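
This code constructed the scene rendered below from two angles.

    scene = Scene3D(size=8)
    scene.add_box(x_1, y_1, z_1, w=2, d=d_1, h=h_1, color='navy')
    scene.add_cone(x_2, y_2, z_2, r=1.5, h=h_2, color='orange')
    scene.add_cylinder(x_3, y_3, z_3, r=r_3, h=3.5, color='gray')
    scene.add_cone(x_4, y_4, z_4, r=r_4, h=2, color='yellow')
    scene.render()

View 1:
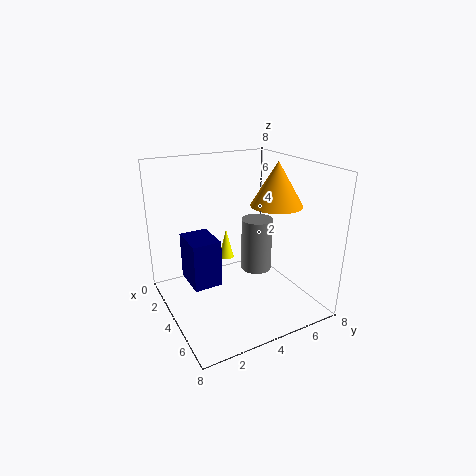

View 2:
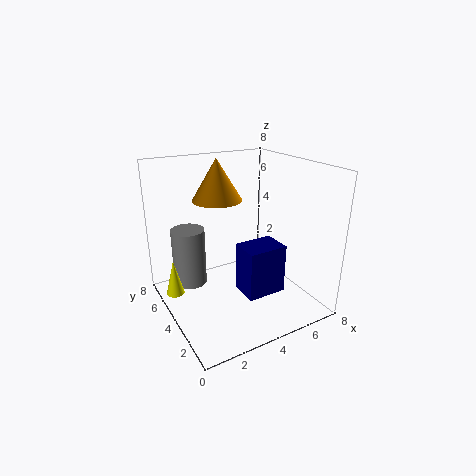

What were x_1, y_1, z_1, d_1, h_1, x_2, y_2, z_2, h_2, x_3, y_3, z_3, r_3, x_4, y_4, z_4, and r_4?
x_1 = 3, y_1 = 1, z_1 = 2, d_1 = 1.5, h_1 = 2.5, x_2 = 4, y_2 = 6.5, z_2 = 5.5, h_2 = 2.5, x_3 = 2, y_3 = 6.5, z_3 = 0.5, r_3 = 1, x_4 = 0.5, y_4 = 5, z_4 = 1, r_4 = 0.5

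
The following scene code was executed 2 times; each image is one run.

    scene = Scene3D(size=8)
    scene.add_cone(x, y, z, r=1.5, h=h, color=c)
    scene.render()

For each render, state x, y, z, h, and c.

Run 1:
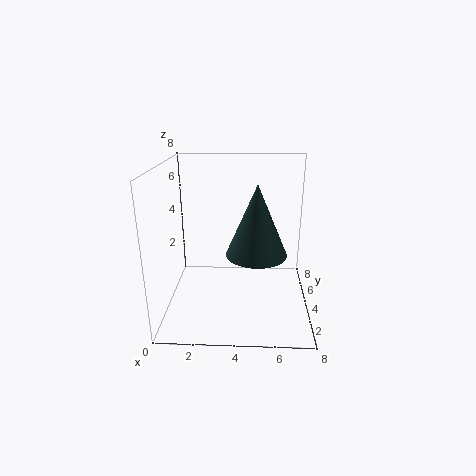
x = 5; y = 2; z = 4; h = 3.5; c = 'darkslategray'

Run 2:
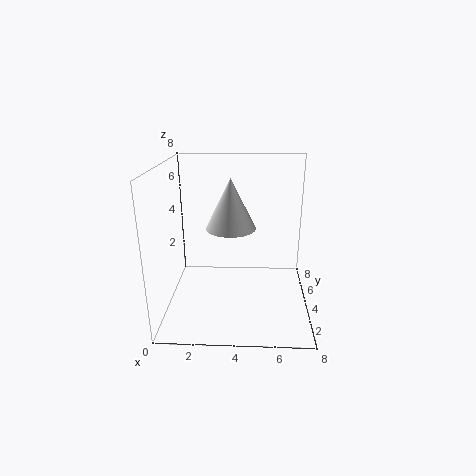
x = 3.5; y = 5.5; z = 4; h = 3; c = 'white'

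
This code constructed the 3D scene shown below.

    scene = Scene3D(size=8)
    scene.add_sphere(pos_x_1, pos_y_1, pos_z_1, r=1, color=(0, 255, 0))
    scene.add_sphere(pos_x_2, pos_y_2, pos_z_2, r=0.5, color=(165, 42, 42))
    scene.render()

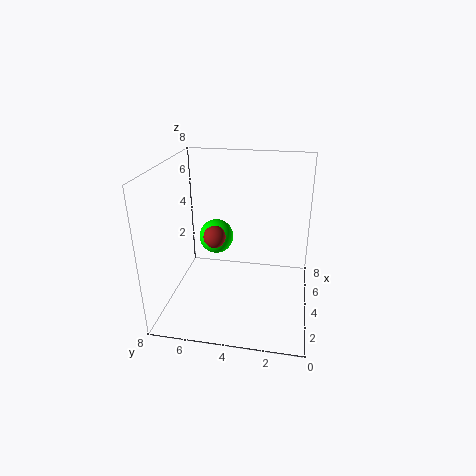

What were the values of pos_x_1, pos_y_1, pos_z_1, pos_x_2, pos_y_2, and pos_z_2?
pos_x_1 = 5
pos_y_1 = 5.5
pos_z_1 = 3.5
pos_x_2 = 1
pos_y_2 = 4.5
pos_z_2 = 5.5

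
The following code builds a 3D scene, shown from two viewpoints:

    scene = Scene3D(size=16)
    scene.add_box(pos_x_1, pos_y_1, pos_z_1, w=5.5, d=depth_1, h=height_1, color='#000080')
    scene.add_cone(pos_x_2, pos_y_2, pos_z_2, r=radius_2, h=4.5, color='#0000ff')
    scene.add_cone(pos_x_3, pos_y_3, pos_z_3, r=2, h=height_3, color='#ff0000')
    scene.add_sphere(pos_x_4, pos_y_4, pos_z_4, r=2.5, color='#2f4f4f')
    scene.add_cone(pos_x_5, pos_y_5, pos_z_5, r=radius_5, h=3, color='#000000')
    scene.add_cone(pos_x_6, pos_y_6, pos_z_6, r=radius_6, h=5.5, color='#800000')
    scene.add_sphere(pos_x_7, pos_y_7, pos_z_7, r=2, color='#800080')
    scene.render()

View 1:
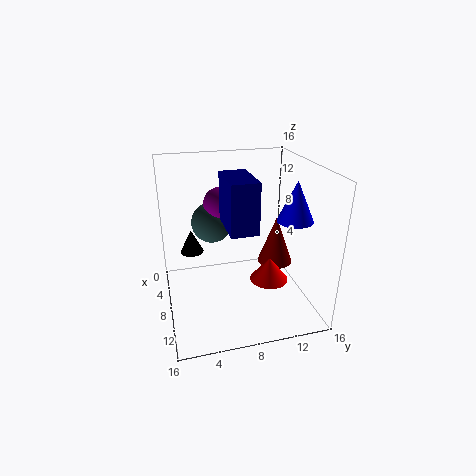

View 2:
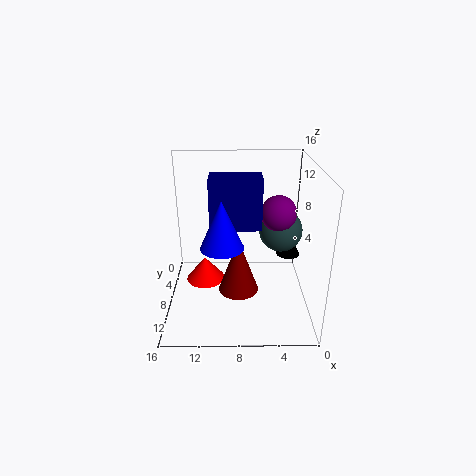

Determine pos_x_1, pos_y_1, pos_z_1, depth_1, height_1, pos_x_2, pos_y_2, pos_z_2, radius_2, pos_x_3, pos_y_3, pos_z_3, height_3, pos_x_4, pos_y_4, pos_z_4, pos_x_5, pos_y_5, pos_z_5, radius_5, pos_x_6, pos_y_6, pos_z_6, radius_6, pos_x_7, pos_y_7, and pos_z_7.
pos_x_1 = 5.5, pos_y_1 = 6.5, pos_z_1 = 9.5, depth_1 = 3, height_1 = 5.5, pos_x_2 = 9.5, pos_y_2 = 14, pos_z_2 = 10, radius_2 = 2, pos_x_3 = 11.5, pos_y_3 = 10.5, pos_z_3 = 4.5, height_3 = 2.5, pos_x_4 = 3, pos_y_4 = 6, pos_z_4 = 8, pos_x_5 = 1.5, pos_y_5 = 3.5, pos_z_5 = 3.5, radius_5 = 1.5, pos_x_6 = 8, pos_y_6 = 12.5, pos_z_6 = 4.5, radius_6 = 2, pos_x_7 = 3.5, pos_y_7 = 7, pos_z_7 = 10.5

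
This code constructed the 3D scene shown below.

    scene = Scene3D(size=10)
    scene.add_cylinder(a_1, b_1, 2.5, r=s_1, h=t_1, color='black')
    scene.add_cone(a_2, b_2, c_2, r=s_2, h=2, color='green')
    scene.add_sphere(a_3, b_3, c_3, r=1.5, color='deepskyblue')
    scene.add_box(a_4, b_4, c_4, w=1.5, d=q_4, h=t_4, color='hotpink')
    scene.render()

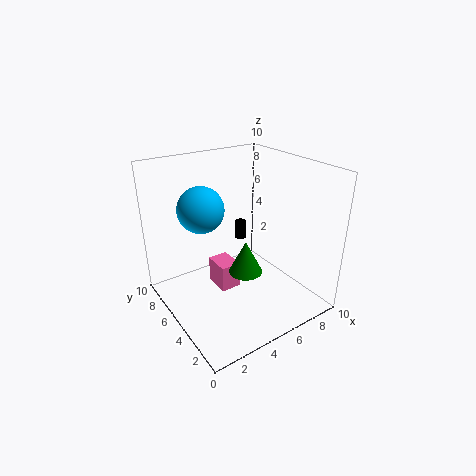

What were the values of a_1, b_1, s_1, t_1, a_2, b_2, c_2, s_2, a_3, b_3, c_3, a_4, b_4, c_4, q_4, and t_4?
a_1 = 8
b_1 = 9
s_1 = 0.5
t_1 = 1.5
a_2 = 3.5
b_2 = 2
c_2 = 4.5
s_2 = 1
a_3 = 2.5
b_3 = 5.5
c_3 = 7.5
a_4 = 4
b_4 = 5.5
c_4 = 0.5
q_4 = 2
t_4 = 2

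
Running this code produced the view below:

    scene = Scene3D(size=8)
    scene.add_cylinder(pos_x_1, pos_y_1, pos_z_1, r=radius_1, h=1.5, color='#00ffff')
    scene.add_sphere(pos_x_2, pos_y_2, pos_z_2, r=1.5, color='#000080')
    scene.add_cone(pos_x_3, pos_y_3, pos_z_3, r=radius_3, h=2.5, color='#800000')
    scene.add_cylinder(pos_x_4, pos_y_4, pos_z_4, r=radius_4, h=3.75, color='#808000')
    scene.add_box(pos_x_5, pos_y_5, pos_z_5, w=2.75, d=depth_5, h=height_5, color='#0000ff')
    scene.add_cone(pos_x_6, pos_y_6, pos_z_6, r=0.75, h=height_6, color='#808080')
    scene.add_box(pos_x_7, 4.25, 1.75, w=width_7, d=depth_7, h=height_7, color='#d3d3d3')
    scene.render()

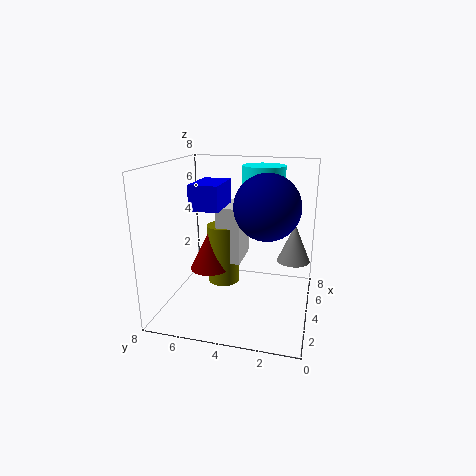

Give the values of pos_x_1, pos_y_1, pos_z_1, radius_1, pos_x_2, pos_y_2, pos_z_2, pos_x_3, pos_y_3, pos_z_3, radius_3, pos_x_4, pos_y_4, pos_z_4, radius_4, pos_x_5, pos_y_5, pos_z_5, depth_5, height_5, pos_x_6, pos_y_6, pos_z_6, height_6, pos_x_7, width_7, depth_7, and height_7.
pos_x_1 = 6; pos_y_1 = 3; pos_z_1 = 6.25; radius_1 = 1.25; pos_x_2 = 1.5; pos_y_2 = 2; pos_z_2 = 6.5; pos_x_3 = 5.5; pos_y_3 = 6.25; pos_z_3 = 1.25; radius_3 = 1.25; pos_x_4 = 6; pos_y_4 = 5.5; pos_z_4 = 0.25; radius_4 = 1; pos_x_5 = 4.25; pos_y_5 = 5.25; pos_z_5 = 5.25; depth_5 = 1.75; height_5 = 1.5; pos_x_6 = 1.75; pos_y_6 = 0.75; pos_z_6 = 4; height_6 = 1.75; pos_x_7 = 5.25; width_7 = 2.5; depth_7 = 1.5; height_7 = 3.5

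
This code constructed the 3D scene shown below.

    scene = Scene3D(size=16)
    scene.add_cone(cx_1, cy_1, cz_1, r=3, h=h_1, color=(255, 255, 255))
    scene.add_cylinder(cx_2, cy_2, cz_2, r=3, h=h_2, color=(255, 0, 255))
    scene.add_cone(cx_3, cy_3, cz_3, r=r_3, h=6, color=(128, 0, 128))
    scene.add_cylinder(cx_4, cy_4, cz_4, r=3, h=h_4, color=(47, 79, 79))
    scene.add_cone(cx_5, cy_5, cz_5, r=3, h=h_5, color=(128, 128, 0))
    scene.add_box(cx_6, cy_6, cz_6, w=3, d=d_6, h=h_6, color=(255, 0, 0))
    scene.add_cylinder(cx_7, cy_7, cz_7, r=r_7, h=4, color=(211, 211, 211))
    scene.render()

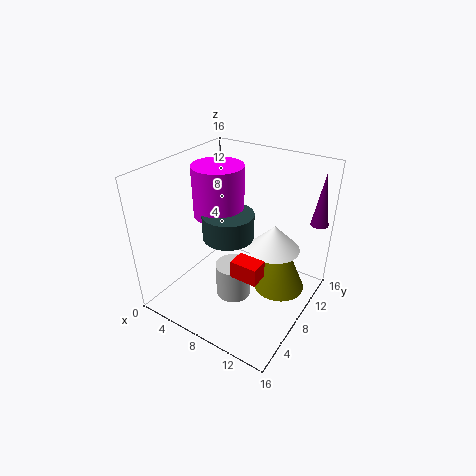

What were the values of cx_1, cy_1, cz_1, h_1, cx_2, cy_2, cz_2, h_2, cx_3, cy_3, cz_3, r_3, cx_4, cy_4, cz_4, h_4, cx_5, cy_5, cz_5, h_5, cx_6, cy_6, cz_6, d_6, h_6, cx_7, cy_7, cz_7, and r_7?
cx_1 = 11
cy_1 = 11
cz_1 = 6
h_1 = 3
cx_2 = 4
cy_2 = 10
cz_2 = 9
h_2 = 6
cx_3 = 15
cy_3 = 14
cz_3 = 9
r_3 = 1
cx_4 = 6
cy_4 = 9
cz_4 = 7
h_4 = 3
cx_5 = 12
cy_5 = 11
cz_5 = 1
h_5 = 7
cx_6 = 9
cy_6 = 5
cz_6 = 5
d_6 = 2
h_6 = 2
cx_7 = 8
cy_7 = 7
cz_7 = 1
r_7 = 2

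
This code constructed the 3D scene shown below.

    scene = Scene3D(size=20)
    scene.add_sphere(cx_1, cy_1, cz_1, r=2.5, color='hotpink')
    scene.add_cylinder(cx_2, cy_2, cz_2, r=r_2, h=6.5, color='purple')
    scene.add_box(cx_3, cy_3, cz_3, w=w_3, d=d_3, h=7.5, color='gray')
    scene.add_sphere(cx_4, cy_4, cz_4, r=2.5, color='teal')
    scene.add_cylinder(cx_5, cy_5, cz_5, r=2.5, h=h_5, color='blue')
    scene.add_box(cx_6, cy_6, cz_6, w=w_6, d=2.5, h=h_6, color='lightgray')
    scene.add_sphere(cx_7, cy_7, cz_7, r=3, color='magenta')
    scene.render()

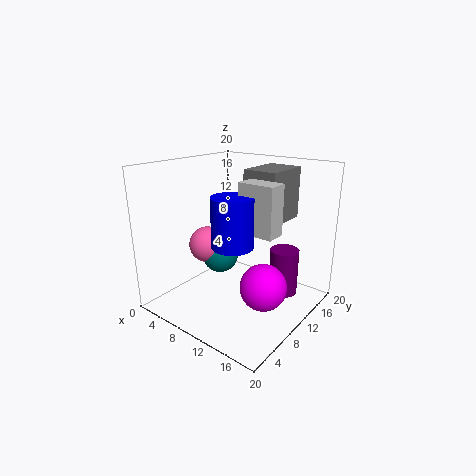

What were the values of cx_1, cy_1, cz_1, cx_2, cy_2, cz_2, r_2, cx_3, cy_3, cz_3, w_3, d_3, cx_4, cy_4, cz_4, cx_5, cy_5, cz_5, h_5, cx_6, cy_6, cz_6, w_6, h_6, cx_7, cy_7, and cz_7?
cx_1 = 6.5; cy_1 = 7.5; cz_1 = 9; cx_2 = 15.5; cy_2 = 13.5; cz_2 = 2; r_2 = 2; cx_3 = 9; cy_3 = 12.5; cz_3 = 11.5; w_3 = 5; d_3 = 7; cx_4 = 8; cy_4 = 8.5; cz_4 = 7.5; cx_5 = 13.5; cy_5 = 4.5; cz_5 = 11.5; h_5 = 6; cx_6 = 13.5; cy_6 = 5.5; cz_6 = 13; w_6 = 4.5; h_6 = 6; cx_7 = 16; cy_7 = 7.5; cz_7 = 5.5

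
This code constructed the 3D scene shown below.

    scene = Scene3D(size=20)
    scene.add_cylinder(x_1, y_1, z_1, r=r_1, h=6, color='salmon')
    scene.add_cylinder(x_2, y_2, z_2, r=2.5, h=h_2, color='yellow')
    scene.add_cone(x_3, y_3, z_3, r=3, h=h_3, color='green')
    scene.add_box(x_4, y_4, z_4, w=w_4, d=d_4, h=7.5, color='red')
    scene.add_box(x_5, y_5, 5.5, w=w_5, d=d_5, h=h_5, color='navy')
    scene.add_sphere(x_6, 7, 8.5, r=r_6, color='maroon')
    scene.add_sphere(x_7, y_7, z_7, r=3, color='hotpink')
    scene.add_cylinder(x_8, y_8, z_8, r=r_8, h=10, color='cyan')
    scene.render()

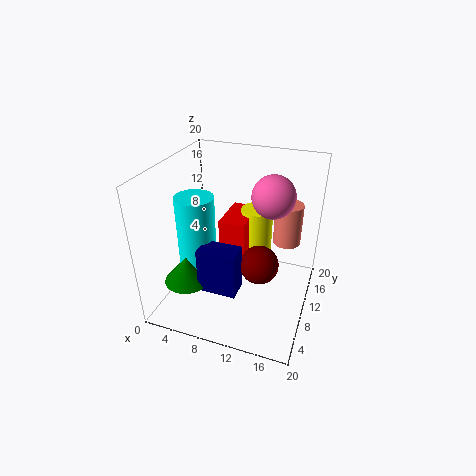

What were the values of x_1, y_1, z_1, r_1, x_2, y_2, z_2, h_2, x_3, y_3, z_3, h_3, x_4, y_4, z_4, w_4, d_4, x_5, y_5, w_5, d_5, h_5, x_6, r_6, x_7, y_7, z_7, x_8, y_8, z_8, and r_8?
x_1 = 16; y_1 = 14.5; z_1 = 8; r_1 = 2; x_2 = 10.5; y_2 = 17.5; z_2 = 1.5; h_2 = 9.5; x_3 = 5; y_3 = 4; z_3 = 6; h_3 = 3.5; x_4 = 6; y_4 = 12.5; z_4 = 3; w_4 = 4; d_4 = 7; x_5 = 7; y_5 = 3; w_5 = 5; d_5 = 3; h_5 = 6; x_6 = 14; r_6 = 2.5; x_7 = 14; y_7 = 13; z_7 = 15.5; x_8 = 5.5; y_8 = 6.5; z_8 = 7; r_8 = 2.5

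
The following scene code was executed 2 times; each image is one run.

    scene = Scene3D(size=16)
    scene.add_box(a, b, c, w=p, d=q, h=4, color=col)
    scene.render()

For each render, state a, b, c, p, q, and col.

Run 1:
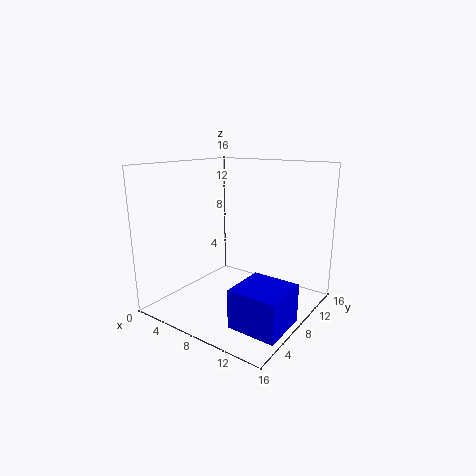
a = 11
b = 2
c = 1
p = 5
q = 5
col = 'blue'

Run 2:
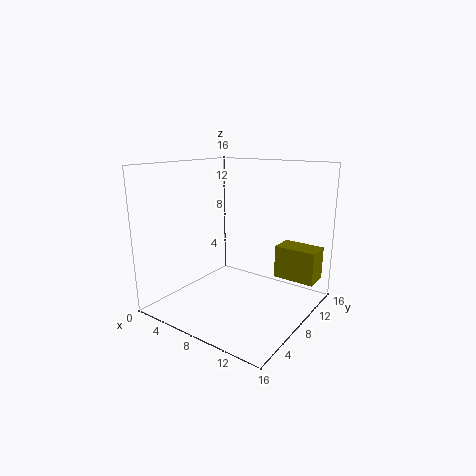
a = 10
b = 13
c = 2
p = 5
q = 3
col = 'olive'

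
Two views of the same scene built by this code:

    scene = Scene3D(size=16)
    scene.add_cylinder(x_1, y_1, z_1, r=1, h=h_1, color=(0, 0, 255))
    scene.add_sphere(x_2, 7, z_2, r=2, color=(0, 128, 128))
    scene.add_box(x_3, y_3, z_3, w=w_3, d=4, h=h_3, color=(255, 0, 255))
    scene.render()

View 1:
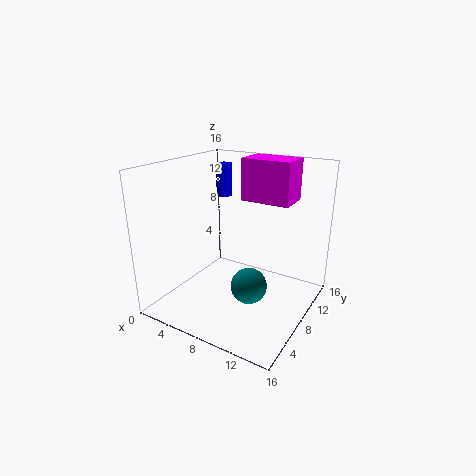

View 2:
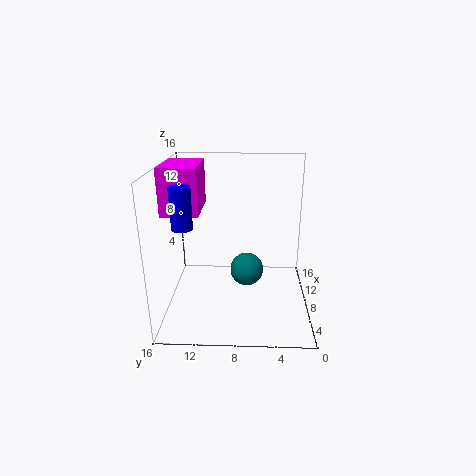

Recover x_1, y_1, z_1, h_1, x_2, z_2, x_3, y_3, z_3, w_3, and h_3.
x_1 = 3; y_1 = 13; z_1 = 11; h_1 = 4; x_2 = 10; z_2 = 3; x_3 = 6; y_3 = 12; z_3 = 11; w_3 = 6; h_3 = 5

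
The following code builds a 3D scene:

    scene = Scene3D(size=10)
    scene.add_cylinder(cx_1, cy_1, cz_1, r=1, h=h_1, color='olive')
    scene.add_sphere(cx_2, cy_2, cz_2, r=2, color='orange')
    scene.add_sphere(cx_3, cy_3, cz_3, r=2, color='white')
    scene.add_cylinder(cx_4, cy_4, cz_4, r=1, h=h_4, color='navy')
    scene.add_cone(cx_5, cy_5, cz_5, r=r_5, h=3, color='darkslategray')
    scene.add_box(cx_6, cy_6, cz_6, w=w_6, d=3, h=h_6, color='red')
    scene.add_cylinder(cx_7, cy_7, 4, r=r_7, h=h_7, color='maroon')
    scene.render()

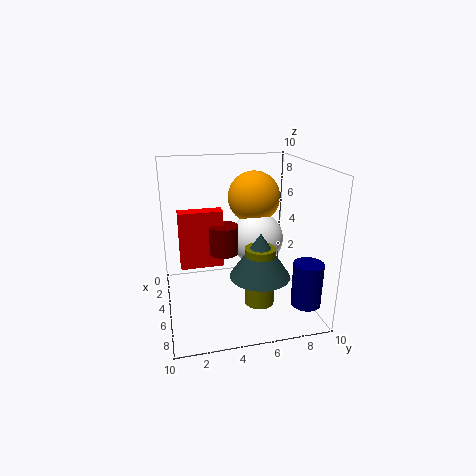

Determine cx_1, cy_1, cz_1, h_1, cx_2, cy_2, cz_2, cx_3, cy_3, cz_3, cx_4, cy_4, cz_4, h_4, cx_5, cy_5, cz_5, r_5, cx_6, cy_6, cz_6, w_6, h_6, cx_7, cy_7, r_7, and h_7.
cx_1 = 7; cy_1 = 6; cz_1 = 1; h_1 = 4; cx_2 = 2; cy_2 = 7; cz_2 = 7; cx_3 = 3; cy_3 = 7; cz_3 = 4; cx_4 = 8; cy_4 = 9; cz_4 = 1; h_4 = 3; cx_5 = 7; cy_5 = 6; cz_5 = 3; r_5 = 2; cx_6 = 4; cy_6 = 1; cz_6 = 3; w_6 = 1; h_6 = 4; cx_7 = 5; cy_7 = 4; r_7 = 1; h_7 = 2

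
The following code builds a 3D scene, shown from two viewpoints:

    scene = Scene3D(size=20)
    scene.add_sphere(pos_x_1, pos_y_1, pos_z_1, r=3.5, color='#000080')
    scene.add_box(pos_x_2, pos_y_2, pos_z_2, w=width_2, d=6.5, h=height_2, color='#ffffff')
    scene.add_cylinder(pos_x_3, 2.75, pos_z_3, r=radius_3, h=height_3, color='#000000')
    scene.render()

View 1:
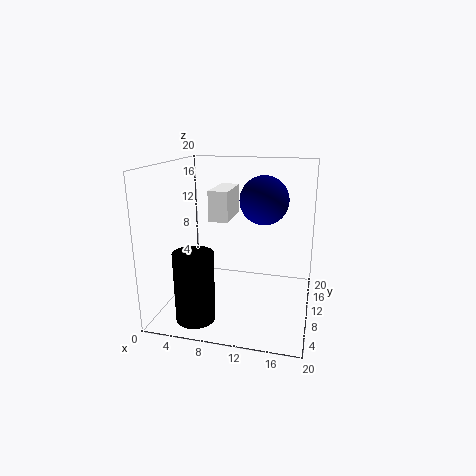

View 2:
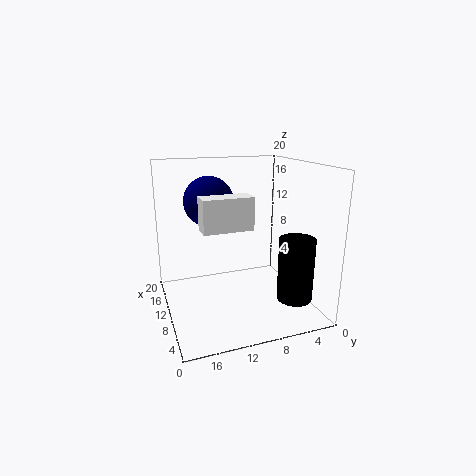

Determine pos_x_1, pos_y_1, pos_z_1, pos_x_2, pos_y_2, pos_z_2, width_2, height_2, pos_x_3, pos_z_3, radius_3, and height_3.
pos_x_1 = 13, pos_y_1 = 13.25, pos_z_1 = 14.75, pos_x_2 = 6, pos_y_2 = 9.25, pos_z_2 = 12.25, width_2 = 2.75, height_2 = 4.25, pos_x_3 = 6.25, pos_z_3 = 1.25, radius_3 = 2.5, height_3 = 9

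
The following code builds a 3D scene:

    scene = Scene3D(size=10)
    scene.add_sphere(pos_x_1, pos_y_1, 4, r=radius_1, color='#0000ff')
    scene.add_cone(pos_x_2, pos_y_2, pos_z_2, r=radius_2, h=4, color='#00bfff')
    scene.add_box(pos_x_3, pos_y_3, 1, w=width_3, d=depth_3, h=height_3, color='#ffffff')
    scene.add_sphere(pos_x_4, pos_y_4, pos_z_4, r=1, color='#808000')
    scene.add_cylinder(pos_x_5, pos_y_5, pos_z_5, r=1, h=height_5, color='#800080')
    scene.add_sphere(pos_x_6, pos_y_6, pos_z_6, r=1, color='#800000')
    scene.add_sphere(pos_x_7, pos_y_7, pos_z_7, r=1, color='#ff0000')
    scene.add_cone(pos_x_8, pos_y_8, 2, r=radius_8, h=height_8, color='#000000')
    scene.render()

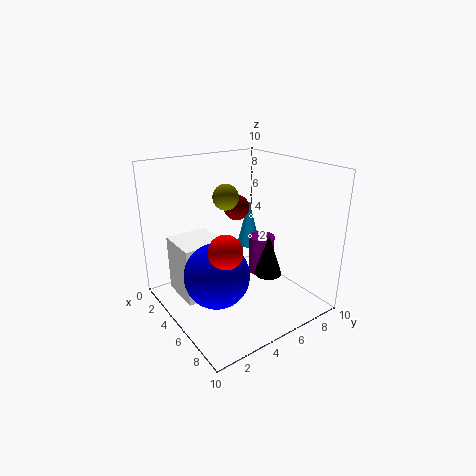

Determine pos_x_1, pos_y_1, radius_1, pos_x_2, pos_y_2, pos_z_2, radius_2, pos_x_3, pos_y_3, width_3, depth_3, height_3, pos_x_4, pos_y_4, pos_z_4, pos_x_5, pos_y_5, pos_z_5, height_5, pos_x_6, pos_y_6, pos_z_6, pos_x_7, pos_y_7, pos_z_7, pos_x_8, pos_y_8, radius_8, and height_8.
pos_x_1 = 7, pos_y_1 = 2, radius_1 = 2, pos_x_2 = 1, pos_y_2 = 9, pos_z_2 = 2, radius_2 = 1, pos_x_3 = 2, pos_y_3 = 1, width_3 = 3, depth_3 = 3, height_3 = 4, pos_x_4 = 2, pos_y_4 = 6, pos_z_4 = 7, pos_x_5 = 4, pos_y_5 = 8, pos_z_5 = 1, height_5 = 3, pos_x_6 = 2, pos_y_6 = 7, pos_z_6 = 6, pos_x_7 = 8, pos_y_7 = 2, pos_z_7 = 6, pos_x_8 = 6, pos_y_8 = 7, radius_8 = 1, height_8 = 3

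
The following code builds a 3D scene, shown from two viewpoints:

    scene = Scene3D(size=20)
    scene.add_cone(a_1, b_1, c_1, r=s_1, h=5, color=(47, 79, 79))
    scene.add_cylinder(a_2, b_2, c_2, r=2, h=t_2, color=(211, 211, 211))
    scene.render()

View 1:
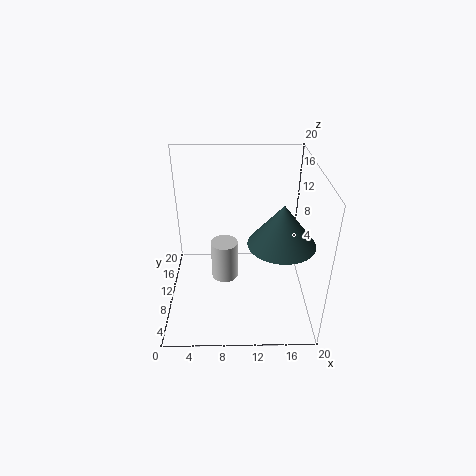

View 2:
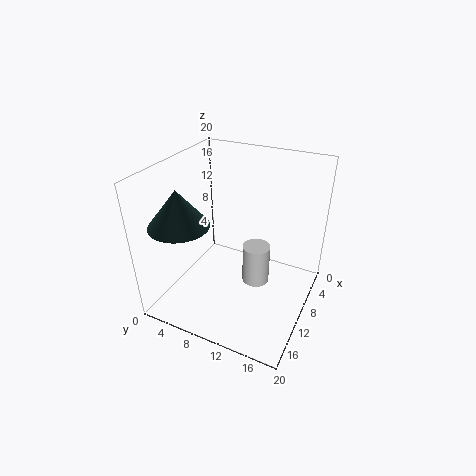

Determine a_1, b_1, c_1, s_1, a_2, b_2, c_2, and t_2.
a_1 = 15; b_1 = 4; c_1 = 13; s_1 = 4; a_2 = 8; b_2 = 12; c_2 = 2; t_2 = 6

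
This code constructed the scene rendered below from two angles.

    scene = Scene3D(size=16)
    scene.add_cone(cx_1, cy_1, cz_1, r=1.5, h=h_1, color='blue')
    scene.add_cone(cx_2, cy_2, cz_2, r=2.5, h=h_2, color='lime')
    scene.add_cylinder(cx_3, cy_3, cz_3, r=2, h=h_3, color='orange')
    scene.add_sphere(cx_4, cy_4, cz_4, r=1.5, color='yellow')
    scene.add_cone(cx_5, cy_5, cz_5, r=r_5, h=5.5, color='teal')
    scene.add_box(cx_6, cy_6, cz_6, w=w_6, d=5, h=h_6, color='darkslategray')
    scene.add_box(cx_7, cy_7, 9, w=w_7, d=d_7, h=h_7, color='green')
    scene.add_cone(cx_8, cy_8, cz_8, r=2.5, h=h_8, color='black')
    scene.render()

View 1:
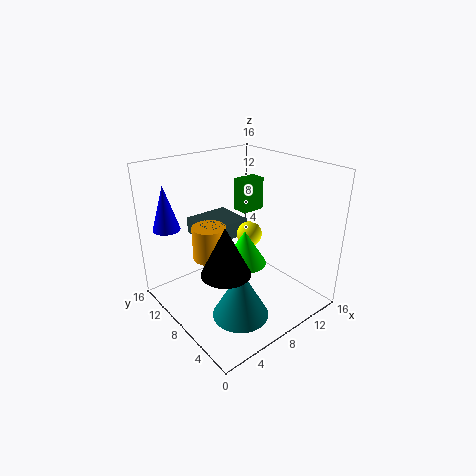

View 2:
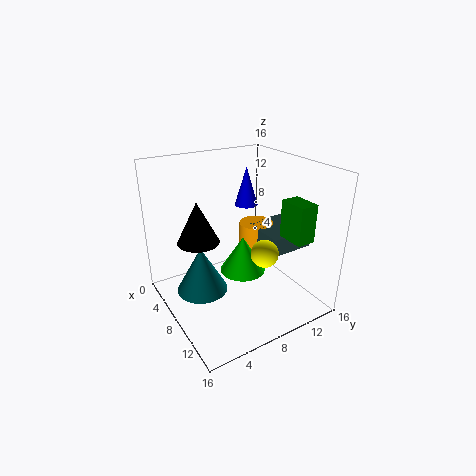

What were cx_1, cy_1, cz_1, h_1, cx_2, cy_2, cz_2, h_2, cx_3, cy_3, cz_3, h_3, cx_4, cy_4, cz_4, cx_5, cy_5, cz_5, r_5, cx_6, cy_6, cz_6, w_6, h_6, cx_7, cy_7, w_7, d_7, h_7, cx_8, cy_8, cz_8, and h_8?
cx_1 = 2, cy_1 = 13, cz_1 = 9, h_1 = 5, cx_2 = 9, cy_2 = 8, cz_2 = 4.5, h_2 = 4, cx_3 = 6.5, cy_3 = 11.5, cz_3 = 4.5, h_3 = 4, cx_4 = 11, cy_4 = 9.5, cz_4 = 7, cx_5 = 5.5, cy_5 = 4.5, cz_5 = 1, r_5 = 3, cx_6 = 6, cy_6 = 10.5, cz_6 = 6.5, w_6 = 5.5, h_6 = 2, cx_7 = 11.5, cy_7 = 11, w_7 = 3, d_7 = 2, h_7 = 4, cx_8 = 4, cy_8 = 5, cz_8 = 6.5, h_8 = 5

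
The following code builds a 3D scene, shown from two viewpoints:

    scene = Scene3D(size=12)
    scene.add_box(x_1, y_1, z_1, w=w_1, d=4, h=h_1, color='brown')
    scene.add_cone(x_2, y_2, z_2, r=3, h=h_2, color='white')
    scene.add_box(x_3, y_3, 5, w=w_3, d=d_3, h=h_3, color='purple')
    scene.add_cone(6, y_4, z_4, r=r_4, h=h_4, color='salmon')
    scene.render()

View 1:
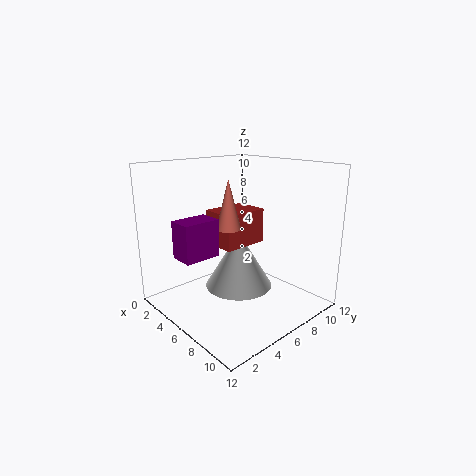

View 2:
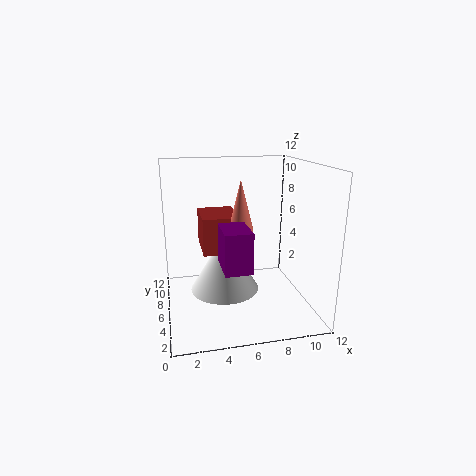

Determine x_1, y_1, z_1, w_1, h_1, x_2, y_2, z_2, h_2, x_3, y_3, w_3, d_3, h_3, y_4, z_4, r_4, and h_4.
x_1 = 3
y_1 = 5
z_1 = 5
w_1 = 3
h_1 = 3
x_2 = 5
y_2 = 7
z_2 = 1
h_2 = 5
x_3 = 4
y_3 = 1
w_3 = 2
d_3 = 3
h_3 = 3
y_4 = 5
z_4 = 7
r_4 = 1
h_4 = 4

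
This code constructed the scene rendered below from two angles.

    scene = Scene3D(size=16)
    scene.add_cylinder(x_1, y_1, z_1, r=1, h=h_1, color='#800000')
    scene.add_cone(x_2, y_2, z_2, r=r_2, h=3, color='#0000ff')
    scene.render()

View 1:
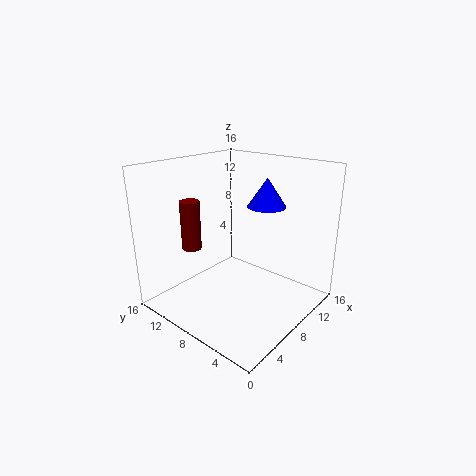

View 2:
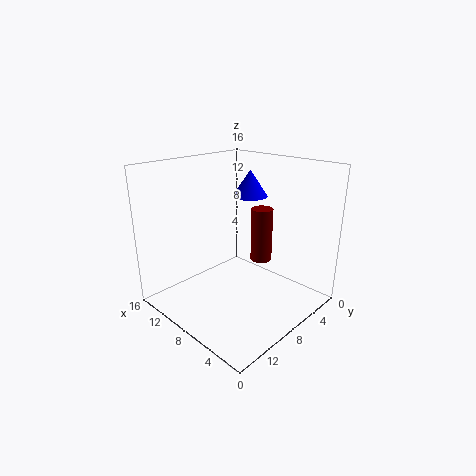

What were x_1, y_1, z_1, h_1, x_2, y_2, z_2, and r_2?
x_1 = 3; y_1 = 10; z_1 = 8; h_1 = 5; x_2 = 9; y_2 = 5; z_2 = 12; r_2 = 2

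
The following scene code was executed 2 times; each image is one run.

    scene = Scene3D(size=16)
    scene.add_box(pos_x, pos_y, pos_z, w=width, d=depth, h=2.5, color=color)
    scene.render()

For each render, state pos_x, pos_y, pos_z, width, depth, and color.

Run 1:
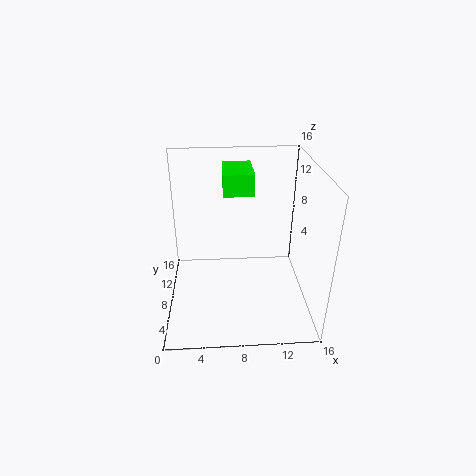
pos_x = 6.5; pos_y = 10; pos_z = 12; width = 3.5; depth = 5.5; color = 'lime'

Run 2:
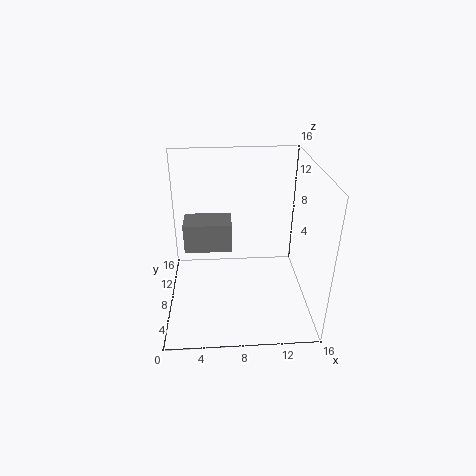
pos_x = 3; pos_y = 0.5; pos_z = 11; width = 4; depth = 2.5; color = 'gray'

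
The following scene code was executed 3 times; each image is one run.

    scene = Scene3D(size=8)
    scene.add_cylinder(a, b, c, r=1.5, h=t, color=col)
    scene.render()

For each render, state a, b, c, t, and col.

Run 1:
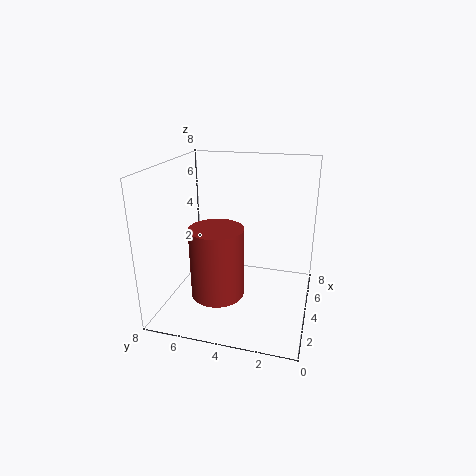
a = 3.25; b = 5; c = 0.75; t = 4; col = 'brown'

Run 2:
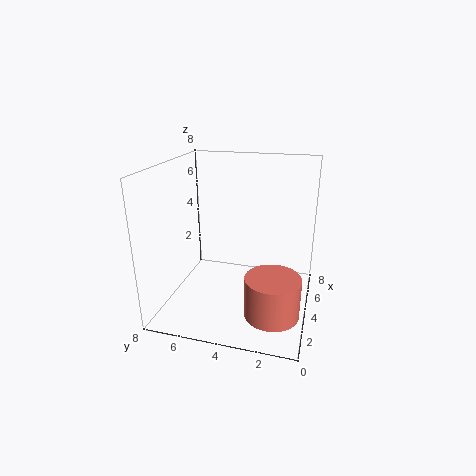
a = 2.75; b = 1.75; c = 0.25; t = 2.25; col = 'salmon'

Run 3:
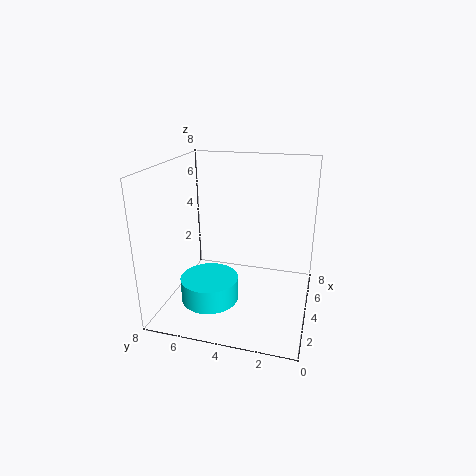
a = 2; b = 5; c = 1.25; t = 1.25; col = 'cyan'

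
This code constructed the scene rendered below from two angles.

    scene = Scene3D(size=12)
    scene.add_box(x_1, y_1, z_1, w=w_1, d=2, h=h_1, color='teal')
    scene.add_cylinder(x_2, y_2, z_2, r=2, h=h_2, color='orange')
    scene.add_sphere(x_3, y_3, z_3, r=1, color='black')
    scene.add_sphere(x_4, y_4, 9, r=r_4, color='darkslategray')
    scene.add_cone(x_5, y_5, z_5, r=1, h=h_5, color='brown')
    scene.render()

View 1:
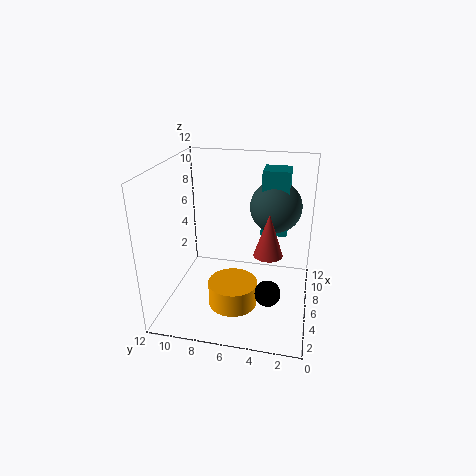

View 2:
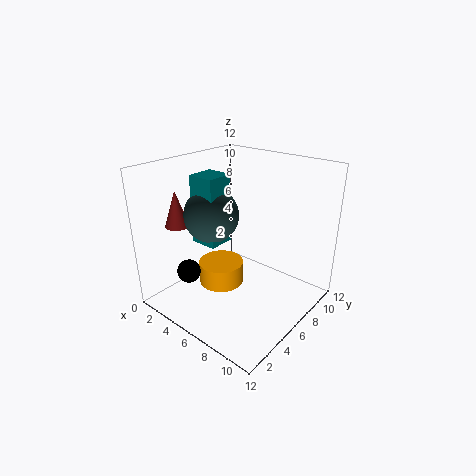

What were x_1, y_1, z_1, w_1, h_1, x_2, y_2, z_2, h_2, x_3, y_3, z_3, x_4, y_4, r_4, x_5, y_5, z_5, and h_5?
x_1 = 5
y_1 = 2
z_1 = 7
w_1 = 2
h_1 = 5
x_2 = 4
y_2 = 6
z_2 = 1
h_2 = 2
x_3 = 3
y_3 = 3
z_3 = 3
x_4 = 6
y_4 = 3
r_4 = 2
x_5 = 2
y_5 = 3
z_5 = 7
h_5 = 3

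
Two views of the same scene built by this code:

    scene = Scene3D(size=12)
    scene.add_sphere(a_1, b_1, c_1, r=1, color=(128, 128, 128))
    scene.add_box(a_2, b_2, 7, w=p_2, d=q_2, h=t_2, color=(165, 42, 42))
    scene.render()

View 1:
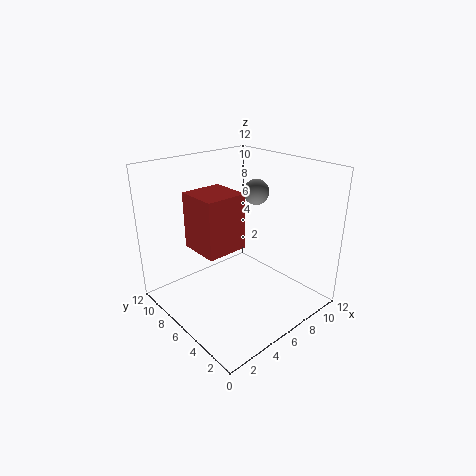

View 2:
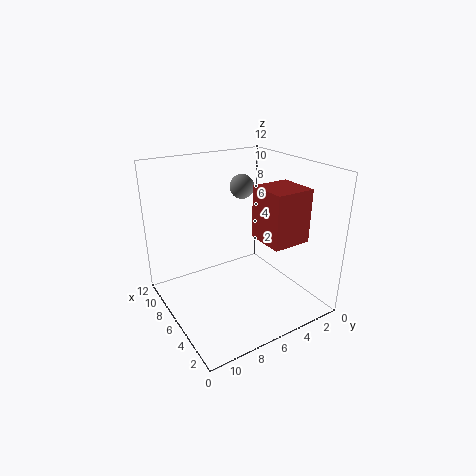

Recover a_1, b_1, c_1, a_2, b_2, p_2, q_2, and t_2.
a_1 = 7, b_1 = 5, c_1 = 10, a_2 = 1, b_2 = 3, p_2 = 3, q_2 = 3, t_2 = 4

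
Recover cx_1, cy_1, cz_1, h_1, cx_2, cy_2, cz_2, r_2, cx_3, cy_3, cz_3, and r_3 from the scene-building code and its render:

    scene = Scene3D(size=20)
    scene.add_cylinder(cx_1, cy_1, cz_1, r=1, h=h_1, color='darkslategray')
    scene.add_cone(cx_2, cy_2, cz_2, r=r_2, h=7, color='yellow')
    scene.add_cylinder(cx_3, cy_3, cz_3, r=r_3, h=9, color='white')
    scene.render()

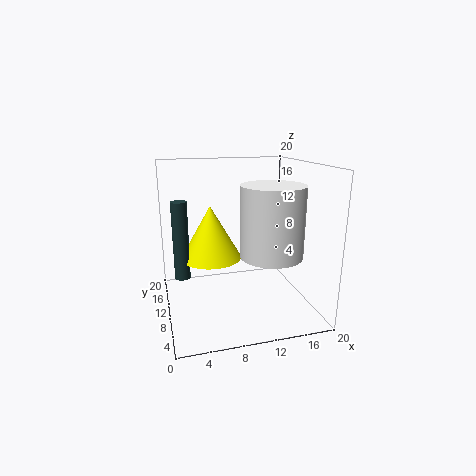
cx_1 = 2, cy_1 = 8, cz_1 = 6, h_1 = 10, cx_2 = 6, cy_2 = 9, cz_2 = 8, r_2 = 4, cx_3 = 13, cy_3 = 5, cz_3 = 9, r_3 = 4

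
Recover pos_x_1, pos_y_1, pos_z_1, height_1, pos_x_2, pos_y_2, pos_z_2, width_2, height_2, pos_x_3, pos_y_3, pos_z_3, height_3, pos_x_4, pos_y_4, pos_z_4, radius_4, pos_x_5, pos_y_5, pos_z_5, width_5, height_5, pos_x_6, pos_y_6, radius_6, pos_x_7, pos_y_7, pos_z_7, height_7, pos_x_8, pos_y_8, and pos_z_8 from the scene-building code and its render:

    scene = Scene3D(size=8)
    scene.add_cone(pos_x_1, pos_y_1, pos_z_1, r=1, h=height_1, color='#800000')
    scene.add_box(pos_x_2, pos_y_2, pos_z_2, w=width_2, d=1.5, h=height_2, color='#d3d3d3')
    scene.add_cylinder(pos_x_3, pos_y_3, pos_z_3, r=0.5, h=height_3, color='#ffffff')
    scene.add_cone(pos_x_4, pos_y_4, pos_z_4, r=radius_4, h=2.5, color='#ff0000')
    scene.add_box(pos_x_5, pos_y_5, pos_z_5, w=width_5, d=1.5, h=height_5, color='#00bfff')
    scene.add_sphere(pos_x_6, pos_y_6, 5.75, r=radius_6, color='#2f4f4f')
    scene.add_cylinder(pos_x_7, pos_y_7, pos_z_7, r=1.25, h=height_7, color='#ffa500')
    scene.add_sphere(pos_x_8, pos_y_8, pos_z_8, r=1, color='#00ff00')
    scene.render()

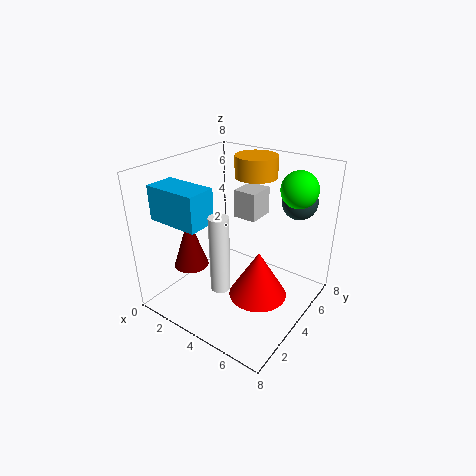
pos_x_1 = 1.5, pos_y_1 = 2.75, pos_z_1 = 2, height_1 = 3, pos_x_2 = 3.75, pos_y_2 = 4, pos_z_2 = 5.25, width_2 = 1.25, height_2 = 1.5, pos_x_3 = 4.5, pos_y_3 = 1.75, pos_z_3 = 2.25, height_3 = 4, pos_x_4 = 6, pos_y_4 = 3, pos_z_4 = 1.75, radius_4 = 1.5, pos_x_5 = 1.25, pos_y_5 = 0.5, pos_z_5 = 5.75, width_5 = 2.75, height_5 = 1.75, pos_x_6 = 6.25, pos_y_6 = 6.75, radius_6 = 1, pos_x_7 = 3.5, pos_y_7 = 6.5, pos_z_7 = 6.75, height_7 = 1.25, pos_x_8 = 6.5, pos_y_8 = 6, pos_z_8 = 6.75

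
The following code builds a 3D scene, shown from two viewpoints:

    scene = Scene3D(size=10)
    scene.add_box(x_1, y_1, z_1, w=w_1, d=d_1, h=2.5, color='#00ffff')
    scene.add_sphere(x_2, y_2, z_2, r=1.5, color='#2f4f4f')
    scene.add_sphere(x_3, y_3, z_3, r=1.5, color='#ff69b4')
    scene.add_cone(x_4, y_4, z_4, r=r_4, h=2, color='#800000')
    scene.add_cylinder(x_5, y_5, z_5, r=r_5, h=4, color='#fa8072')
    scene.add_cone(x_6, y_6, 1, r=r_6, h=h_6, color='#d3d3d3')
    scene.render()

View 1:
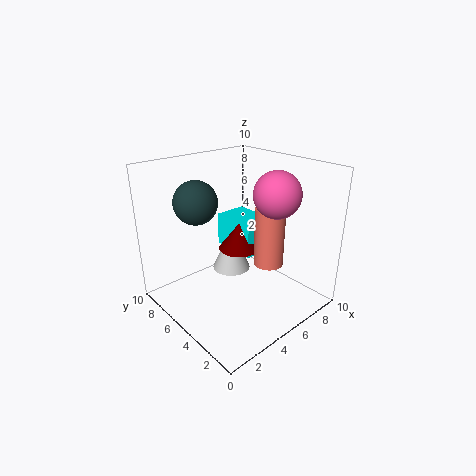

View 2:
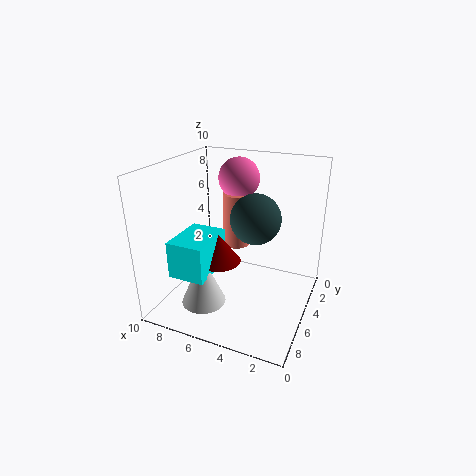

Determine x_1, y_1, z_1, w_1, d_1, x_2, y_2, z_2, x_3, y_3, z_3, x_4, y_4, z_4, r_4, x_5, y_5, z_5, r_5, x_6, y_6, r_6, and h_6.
x_1 = 6
y_1 = 5
z_1 = 3
w_1 = 2.5
d_1 = 3.5
x_2 = 3
y_2 = 7
z_2 = 7.5
x_3 = 6
y_3 = 2.5
z_3 = 8.5
x_4 = 6
y_4 = 6
z_4 = 3.5
r_4 = 1.5
x_5 = 6
y_5 = 3
z_5 = 3.5
r_5 = 1
x_6 = 6.5
y_6 = 7.5
r_6 = 1.5
h_6 = 3.5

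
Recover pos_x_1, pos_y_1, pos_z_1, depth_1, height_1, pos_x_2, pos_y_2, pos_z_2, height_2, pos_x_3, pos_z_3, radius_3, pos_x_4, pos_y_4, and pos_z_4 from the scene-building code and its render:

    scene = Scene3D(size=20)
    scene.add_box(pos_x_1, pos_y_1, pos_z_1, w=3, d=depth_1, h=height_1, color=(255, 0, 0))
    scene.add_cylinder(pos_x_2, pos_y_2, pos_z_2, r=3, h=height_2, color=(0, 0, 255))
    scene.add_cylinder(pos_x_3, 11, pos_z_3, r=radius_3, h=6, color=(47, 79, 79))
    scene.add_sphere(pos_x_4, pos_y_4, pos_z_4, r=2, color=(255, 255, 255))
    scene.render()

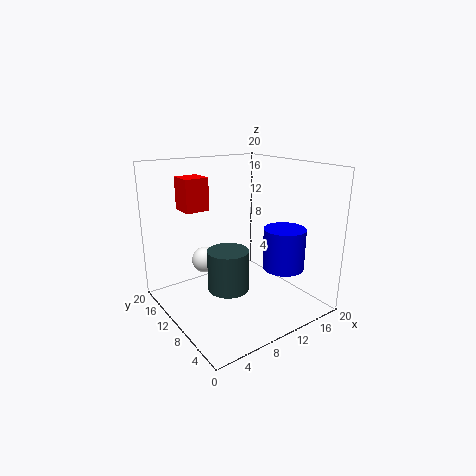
pos_x_1 = 2
pos_y_1 = 9
pos_z_1 = 15
depth_1 = 3
height_1 = 4
pos_x_2 = 16
pos_y_2 = 7
pos_z_2 = 5
height_2 = 6
pos_x_3 = 9
pos_z_3 = 2
radius_3 = 3
pos_x_4 = 8
pos_y_4 = 16
pos_z_4 = 5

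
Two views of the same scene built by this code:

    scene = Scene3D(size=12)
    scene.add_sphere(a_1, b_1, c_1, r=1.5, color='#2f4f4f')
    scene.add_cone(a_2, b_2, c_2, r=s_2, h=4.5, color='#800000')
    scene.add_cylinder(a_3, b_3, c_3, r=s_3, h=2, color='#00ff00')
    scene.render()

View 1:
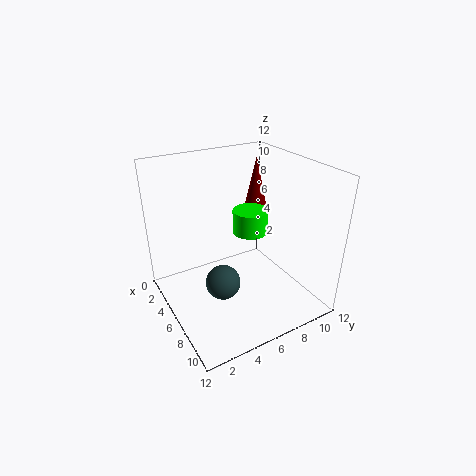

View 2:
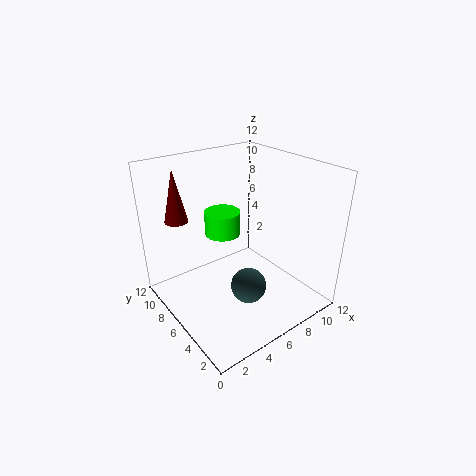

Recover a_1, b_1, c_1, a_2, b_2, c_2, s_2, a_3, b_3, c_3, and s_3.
a_1 = 6
b_1 = 4.5
c_1 = 2
a_2 = 2.5
b_2 = 10
c_2 = 7
s_2 = 1
a_3 = 5.5
b_3 = 7.5
c_3 = 6
s_3 = 1.5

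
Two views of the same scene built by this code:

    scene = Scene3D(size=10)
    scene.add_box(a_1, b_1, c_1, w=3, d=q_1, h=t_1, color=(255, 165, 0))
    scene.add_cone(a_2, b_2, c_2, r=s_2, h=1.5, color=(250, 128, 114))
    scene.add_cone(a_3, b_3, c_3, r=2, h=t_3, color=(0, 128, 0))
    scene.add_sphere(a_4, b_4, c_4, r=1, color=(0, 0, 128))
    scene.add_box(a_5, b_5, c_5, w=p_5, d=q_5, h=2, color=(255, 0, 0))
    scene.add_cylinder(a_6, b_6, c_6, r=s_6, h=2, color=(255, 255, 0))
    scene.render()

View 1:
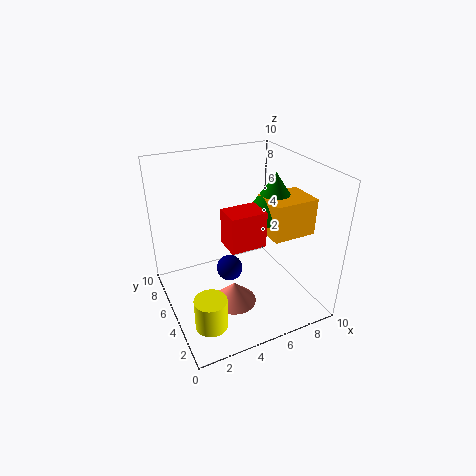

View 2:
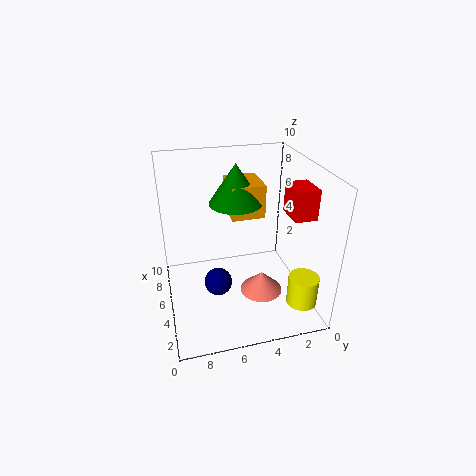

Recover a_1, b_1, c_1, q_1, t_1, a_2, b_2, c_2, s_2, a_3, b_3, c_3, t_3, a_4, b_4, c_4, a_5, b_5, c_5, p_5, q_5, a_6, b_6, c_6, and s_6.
a_1 = 6.5; b_1 = 2.5; c_1 = 5.5; q_1 = 2.5; t_1 = 2.5; a_2 = 4; b_2 = 3.5; c_2 = 1; s_2 = 1.5; a_3 = 7.5; b_3 = 4.5; c_3 = 6.5; t_3 = 3; a_4 = 5; b_4 = 6.5; c_4 = 1.5; a_5 = 2.5; b_5 = 0.5; c_5 = 7; p_5 = 2; q_5 = 1.5; a_6 = 1.5; b_6 = 1.5; c_6 = 1.5; s_6 = 1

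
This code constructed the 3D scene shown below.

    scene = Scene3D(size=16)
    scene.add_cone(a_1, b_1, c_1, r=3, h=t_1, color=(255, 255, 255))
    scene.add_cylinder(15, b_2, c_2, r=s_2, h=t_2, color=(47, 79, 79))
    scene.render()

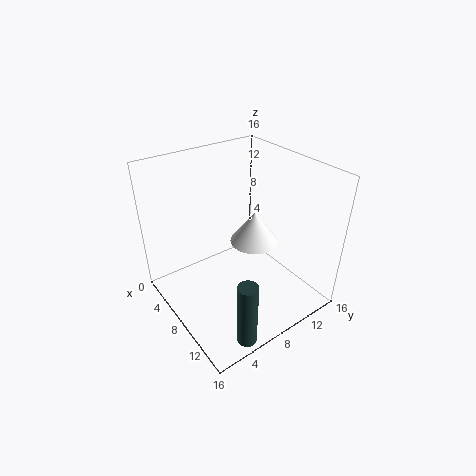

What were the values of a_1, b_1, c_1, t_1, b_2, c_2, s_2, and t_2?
a_1 = 6
b_1 = 12
c_1 = 5
t_1 = 4
b_2 = 4
c_2 = 1
s_2 = 1
t_2 = 7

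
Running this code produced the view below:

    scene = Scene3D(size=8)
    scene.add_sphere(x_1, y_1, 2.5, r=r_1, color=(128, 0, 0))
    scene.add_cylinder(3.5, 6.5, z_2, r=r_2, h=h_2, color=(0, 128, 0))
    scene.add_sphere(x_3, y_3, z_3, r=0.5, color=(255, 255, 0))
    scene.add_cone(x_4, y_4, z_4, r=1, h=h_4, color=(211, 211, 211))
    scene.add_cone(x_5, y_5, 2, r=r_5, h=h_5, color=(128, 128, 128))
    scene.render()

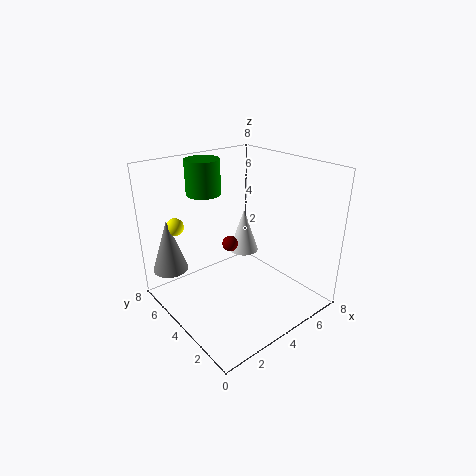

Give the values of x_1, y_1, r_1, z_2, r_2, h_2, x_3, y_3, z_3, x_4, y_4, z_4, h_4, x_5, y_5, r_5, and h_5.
x_1 = 5; y_1 = 6; r_1 = 0.5; z_2 = 6; r_2 = 1; h_2 = 2; x_3 = 1.5; y_3 = 6.5; z_3 = 4.5; x_4 = 7; y_4 = 7; z_4 = 1; h_4 = 3; x_5 = 1; y_5 = 6.5; r_5 = 1; h_5 = 3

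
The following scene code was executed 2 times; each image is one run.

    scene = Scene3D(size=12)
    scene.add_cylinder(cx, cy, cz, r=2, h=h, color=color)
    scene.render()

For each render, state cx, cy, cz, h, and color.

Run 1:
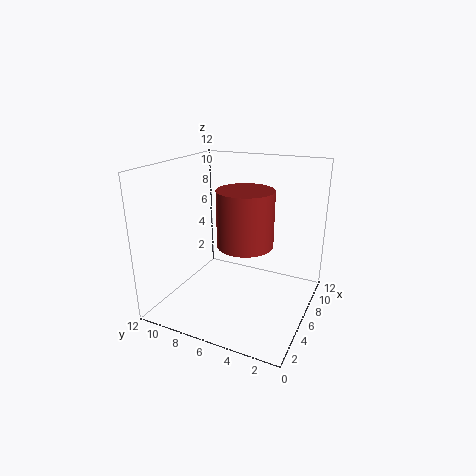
cx = 3, cy = 4, cz = 7, h = 4, color = 'brown'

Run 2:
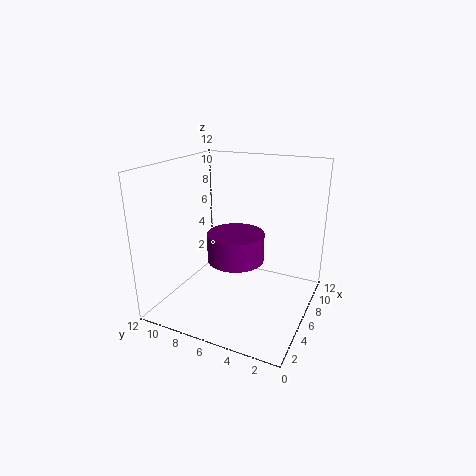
cx = 2.5, cy = 4.5, cz = 6, h = 2, color = 'purple'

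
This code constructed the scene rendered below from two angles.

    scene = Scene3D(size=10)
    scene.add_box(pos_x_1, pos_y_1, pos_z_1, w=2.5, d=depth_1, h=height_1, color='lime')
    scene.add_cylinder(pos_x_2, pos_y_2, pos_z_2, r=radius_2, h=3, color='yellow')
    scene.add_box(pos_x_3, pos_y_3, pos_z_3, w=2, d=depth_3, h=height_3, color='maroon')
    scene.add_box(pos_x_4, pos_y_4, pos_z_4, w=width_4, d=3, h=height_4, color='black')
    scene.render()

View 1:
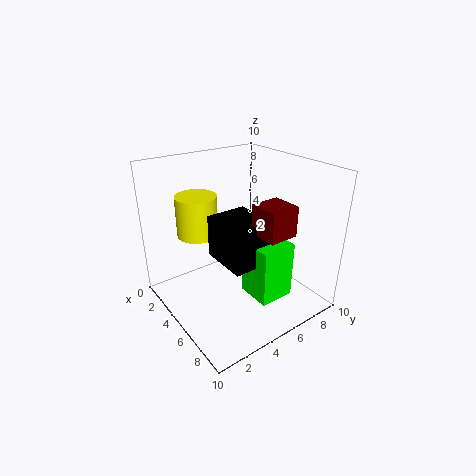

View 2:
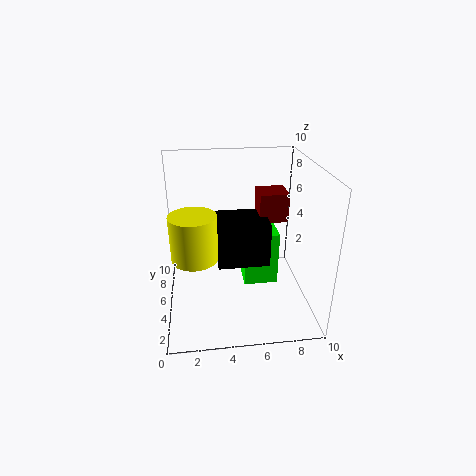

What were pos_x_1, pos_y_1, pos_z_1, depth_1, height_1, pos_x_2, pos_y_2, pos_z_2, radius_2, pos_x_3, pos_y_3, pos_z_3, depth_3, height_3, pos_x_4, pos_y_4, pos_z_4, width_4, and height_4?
pos_x_1 = 5.5; pos_y_1 = 5; pos_z_1 = 1; depth_1 = 2.5; height_1 = 4; pos_x_2 = 2; pos_y_2 = 3.5; pos_z_2 = 4.5; radius_2 = 1.5; pos_x_3 = 6.5; pos_y_3 = 5; pos_z_3 = 6; depth_3 = 2; height_3 = 2; pos_x_4 = 3.5; pos_y_4 = 3.5; pos_z_4 = 3.5; width_4 = 3.5; height_4 = 3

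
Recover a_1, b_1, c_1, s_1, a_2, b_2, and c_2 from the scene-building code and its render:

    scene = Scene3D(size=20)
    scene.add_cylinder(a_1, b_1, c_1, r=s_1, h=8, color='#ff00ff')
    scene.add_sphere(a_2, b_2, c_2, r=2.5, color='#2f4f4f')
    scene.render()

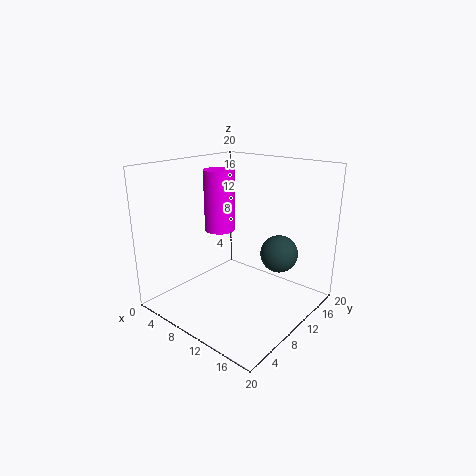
a_1 = 8.5; b_1 = 8; c_1 = 11.5; s_1 = 2; a_2 = 15.5; b_2 = 12; c_2 = 8.5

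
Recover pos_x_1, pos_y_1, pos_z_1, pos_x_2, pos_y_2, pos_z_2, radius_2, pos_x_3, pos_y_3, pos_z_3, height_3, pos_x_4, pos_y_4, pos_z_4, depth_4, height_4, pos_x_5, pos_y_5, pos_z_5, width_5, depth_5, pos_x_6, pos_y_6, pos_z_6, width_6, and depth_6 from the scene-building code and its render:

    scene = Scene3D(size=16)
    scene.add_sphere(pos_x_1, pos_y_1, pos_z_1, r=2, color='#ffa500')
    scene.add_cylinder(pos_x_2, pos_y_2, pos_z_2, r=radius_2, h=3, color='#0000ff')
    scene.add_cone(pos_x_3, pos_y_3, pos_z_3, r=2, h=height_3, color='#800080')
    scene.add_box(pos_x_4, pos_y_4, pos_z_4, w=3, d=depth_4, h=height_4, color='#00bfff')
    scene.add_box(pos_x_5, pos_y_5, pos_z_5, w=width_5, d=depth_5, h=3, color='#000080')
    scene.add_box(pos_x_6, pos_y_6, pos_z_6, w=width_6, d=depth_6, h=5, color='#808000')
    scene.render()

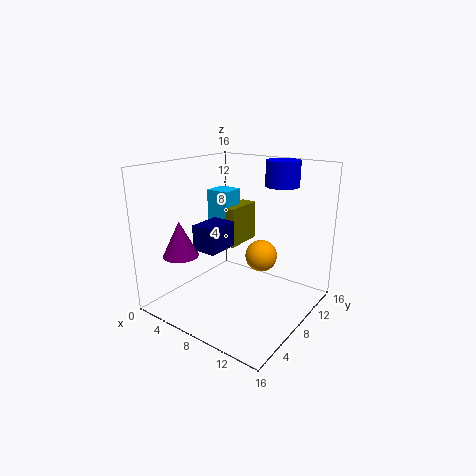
pos_x_1 = 8; pos_y_1 = 13; pos_z_1 = 4; pos_x_2 = 10; pos_y_2 = 14; pos_z_2 = 13; radius_2 = 2; pos_x_3 = 3; pos_y_3 = 4; pos_z_3 = 6; height_3 = 4; pos_x_4 = 1; pos_y_4 = 11; pos_z_4 = 8; depth_4 = 3; height_4 = 4; pos_x_5 = 3; pos_y_5 = 6; pos_z_5 = 6; width_5 = 3; depth_5 = 4; pos_x_6 = 3; pos_y_6 = 11; pos_z_6 = 5; width_6 = 2; depth_6 = 5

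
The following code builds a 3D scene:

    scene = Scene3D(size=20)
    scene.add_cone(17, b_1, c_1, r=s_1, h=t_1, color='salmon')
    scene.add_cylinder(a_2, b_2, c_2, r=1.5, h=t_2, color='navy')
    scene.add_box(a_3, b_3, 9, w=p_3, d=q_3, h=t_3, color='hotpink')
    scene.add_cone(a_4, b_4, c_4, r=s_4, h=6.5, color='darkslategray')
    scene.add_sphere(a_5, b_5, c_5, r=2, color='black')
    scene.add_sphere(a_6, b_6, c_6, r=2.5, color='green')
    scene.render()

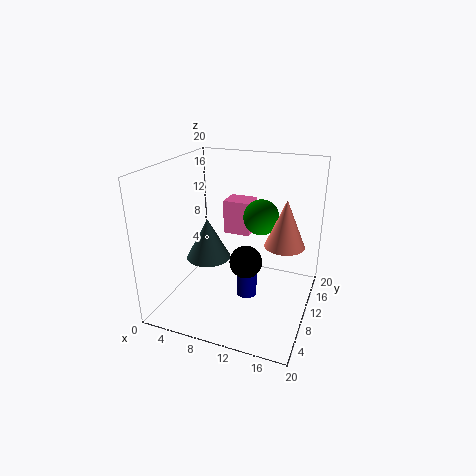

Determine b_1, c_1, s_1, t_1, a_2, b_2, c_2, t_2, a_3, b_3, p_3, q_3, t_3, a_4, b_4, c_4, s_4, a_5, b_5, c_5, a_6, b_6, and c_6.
b_1 = 8
c_1 = 11
s_1 = 2.5
t_1 = 6
a_2 = 11
b_2 = 11
c_2 = 0.5
t_2 = 6.5
a_3 = 6.5
b_3 = 13
p_3 = 4
q_3 = 3.5
t_3 = 5
a_4 = 3.5
b_4 = 13.5
c_4 = 4
s_4 = 3.5
a_5 = 13
b_5 = 5
c_5 = 9.5
a_6 = 12.5
b_6 = 12.5
c_6 = 12.5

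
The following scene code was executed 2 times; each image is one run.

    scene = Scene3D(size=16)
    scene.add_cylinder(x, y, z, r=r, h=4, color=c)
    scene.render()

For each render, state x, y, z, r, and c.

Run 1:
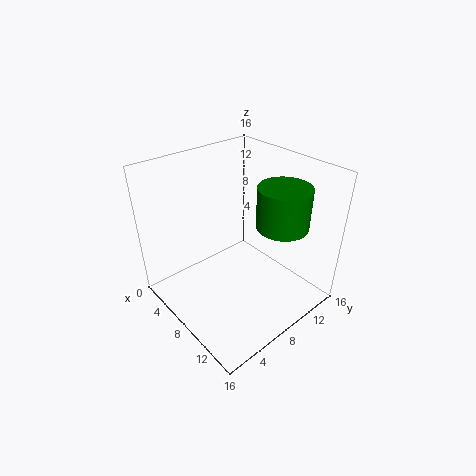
x = 13.5, y = 8.75, z = 11.75, r = 2.5, c = 'green'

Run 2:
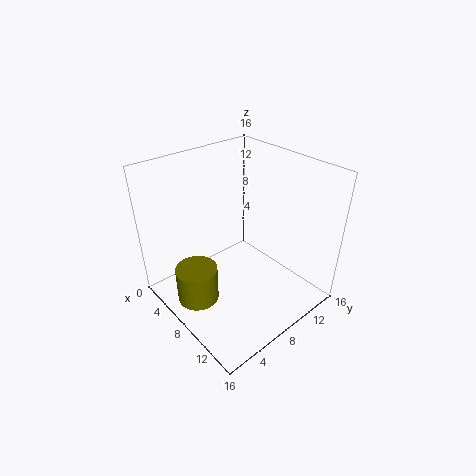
x = 7.25, y = 2.75, z = 2, r = 2.25, c = 'olive'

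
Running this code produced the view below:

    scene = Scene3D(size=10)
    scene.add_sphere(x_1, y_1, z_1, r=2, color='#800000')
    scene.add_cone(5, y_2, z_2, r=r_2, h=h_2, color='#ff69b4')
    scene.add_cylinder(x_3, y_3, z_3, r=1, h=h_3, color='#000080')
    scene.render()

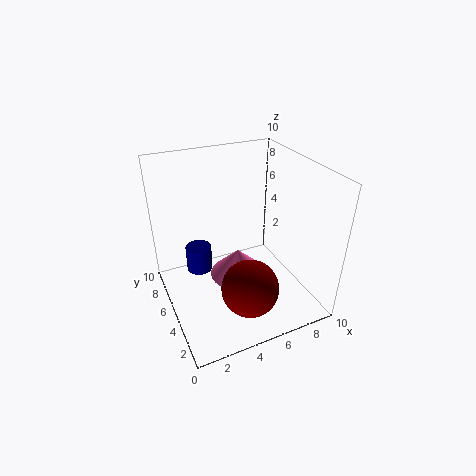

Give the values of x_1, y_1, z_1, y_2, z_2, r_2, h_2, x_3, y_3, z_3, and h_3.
x_1 = 5; y_1 = 3; z_1 = 2; y_2 = 5; z_2 = 2; r_2 = 2; h_2 = 2; x_3 = 3; y_3 = 8; z_3 = 1; h_3 = 2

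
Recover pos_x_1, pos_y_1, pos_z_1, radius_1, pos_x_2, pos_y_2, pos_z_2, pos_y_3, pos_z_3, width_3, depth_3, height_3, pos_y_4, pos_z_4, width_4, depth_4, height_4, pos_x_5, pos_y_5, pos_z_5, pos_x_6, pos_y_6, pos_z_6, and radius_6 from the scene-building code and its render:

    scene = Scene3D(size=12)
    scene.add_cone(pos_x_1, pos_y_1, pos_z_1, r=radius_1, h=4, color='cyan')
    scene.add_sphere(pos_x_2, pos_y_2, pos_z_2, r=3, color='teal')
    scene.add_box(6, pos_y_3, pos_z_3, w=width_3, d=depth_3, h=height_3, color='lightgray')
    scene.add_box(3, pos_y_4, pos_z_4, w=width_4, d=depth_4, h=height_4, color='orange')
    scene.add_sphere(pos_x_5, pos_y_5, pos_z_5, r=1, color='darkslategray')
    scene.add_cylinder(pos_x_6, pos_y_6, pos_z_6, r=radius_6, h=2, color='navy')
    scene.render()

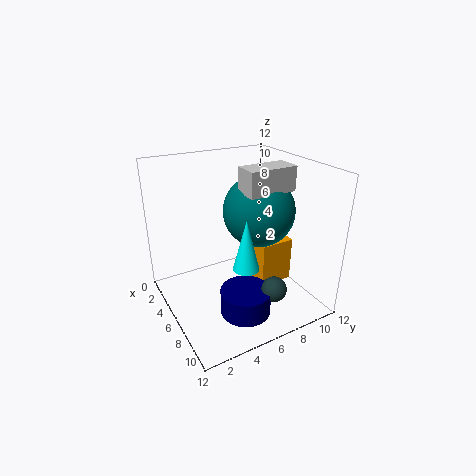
pos_x_1 = 9; pos_y_1 = 5; pos_z_1 = 5; radius_1 = 1; pos_x_2 = 6; pos_y_2 = 8; pos_z_2 = 8; pos_y_3 = 6; pos_z_3 = 10; width_3 = 2; depth_3 = 4; height_3 = 2; pos_y_4 = 8; pos_z_4 = 1; width_4 = 4; depth_4 = 3; height_4 = 4; pos_x_5 = 10; pos_y_5 = 7; pos_z_5 = 3; pos_x_6 = 9; pos_y_6 = 5; pos_z_6 = 1; radius_6 = 2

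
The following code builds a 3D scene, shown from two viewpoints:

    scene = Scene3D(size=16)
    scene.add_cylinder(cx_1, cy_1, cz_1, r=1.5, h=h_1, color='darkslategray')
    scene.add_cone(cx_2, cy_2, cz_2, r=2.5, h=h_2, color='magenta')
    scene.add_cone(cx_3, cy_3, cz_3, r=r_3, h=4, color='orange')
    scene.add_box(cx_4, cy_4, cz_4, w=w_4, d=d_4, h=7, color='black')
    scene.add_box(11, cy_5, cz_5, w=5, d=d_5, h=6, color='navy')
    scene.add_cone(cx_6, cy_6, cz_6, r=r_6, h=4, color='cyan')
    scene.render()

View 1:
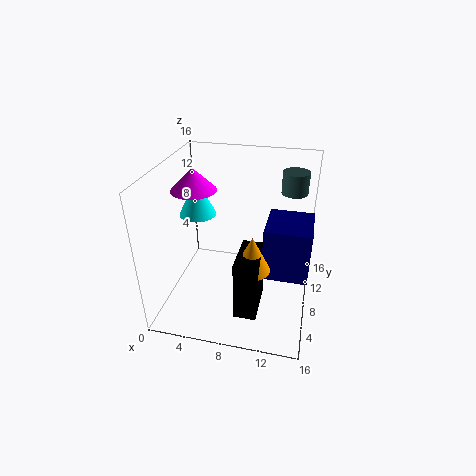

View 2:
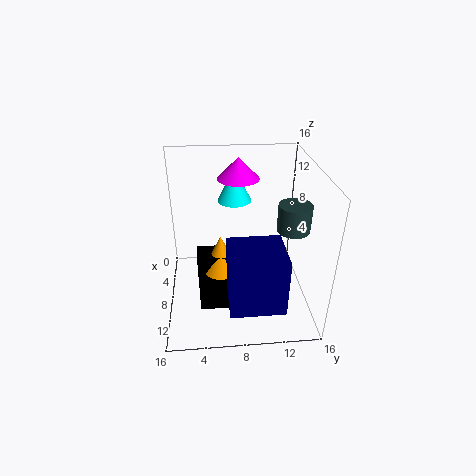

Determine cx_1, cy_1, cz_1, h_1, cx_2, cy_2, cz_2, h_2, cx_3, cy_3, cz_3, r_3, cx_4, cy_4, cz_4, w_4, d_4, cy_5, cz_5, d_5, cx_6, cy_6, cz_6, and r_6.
cx_1 = 13.5, cy_1 = 12.5, cz_1 = 12, h_1 = 2.5, cx_2 = 3, cy_2 = 8.5, cz_2 = 13, h_2 = 2.5, cx_3 = 10, cy_3 = 6, cz_3 = 5.5, r_3 = 2, cx_4 = 8.5, cy_4 = 3.5, cz_4 = 0.5, w_4 = 2.5, d_4 = 5, cy_5 = 6.5, cz_5 = 4, d_5 = 5.5, cx_6 = 3.5, cy_6 = 8, cz_6 = 10.5, r_6 = 2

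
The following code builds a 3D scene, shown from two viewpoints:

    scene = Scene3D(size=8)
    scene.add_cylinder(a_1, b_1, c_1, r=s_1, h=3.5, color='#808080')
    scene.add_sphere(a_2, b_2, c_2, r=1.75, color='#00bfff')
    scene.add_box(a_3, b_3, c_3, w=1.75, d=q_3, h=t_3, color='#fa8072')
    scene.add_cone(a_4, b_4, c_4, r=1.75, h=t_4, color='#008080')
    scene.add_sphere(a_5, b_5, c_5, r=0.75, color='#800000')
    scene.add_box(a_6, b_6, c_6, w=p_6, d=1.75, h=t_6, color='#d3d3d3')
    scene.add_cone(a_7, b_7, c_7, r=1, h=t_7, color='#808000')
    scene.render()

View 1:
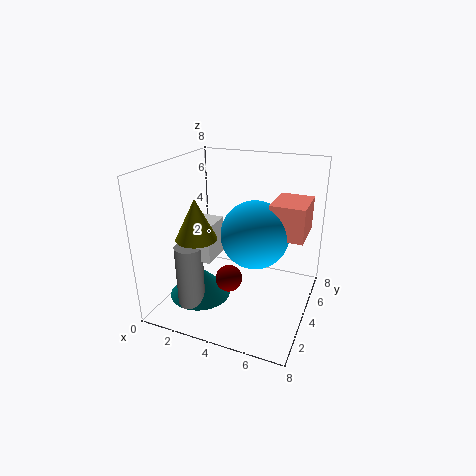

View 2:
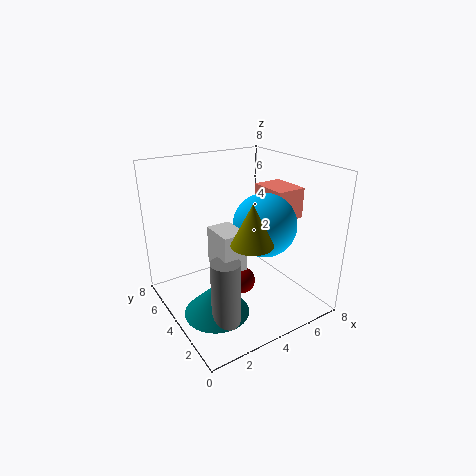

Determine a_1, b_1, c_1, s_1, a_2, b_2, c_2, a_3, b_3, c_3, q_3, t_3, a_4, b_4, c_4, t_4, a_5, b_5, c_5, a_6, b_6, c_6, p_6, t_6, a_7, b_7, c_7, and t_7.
a_1 = 2
b_1 = 2
c_1 = 0.5
s_1 = 0.75
a_2 = 5.25
b_2 = 3.25
c_2 = 4.75
a_3 = 6
b_3 = 3
c_3 = 4.75
q_3 = 2.25
t_3 = 1.75
a_4 = 2
b_4 = 3
c_4 = 0.5
t_4 = 1.75
a_5 = 3.75
b_5 = 3.25
c_5 = 1.75
a_6 = 2
b_6 = 2
c_6 = 3.25
p_6 = 1.25
t_6 = 2
a_7 = 3
b_7 = 1.25
c_7 = 5
t_7 = 2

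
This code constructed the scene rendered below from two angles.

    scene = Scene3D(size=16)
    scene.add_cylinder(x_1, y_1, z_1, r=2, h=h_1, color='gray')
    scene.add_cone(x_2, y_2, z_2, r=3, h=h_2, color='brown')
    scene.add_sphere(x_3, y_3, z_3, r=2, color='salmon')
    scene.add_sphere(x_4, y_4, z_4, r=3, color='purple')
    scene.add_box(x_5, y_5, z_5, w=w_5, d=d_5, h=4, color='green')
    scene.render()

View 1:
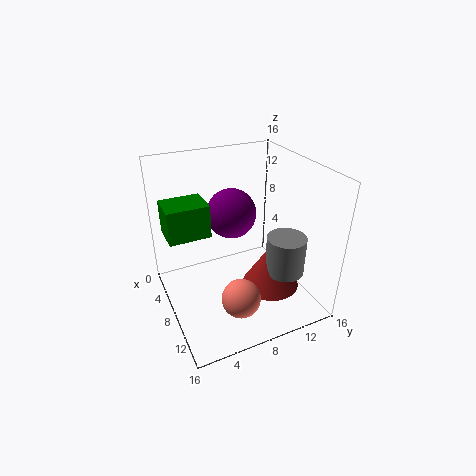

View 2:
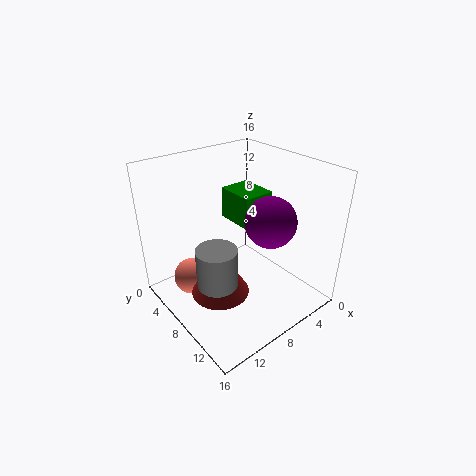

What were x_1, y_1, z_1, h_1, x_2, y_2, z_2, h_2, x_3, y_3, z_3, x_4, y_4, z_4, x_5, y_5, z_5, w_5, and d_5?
x_1 = 13, y_1 = 11, z_1 = 6, h_1 = 4, x_2 = 12, y_2 = 10, z_2 = 4, h_2 = 5, x_3 = 13, y_3 = 6, z_3 = 4, x_4 = 4, y_4 = 9, z_4 = 9, x_5 = 1, y_5 = 1, z_5 = 7, w_5 = 4, d_5 = 5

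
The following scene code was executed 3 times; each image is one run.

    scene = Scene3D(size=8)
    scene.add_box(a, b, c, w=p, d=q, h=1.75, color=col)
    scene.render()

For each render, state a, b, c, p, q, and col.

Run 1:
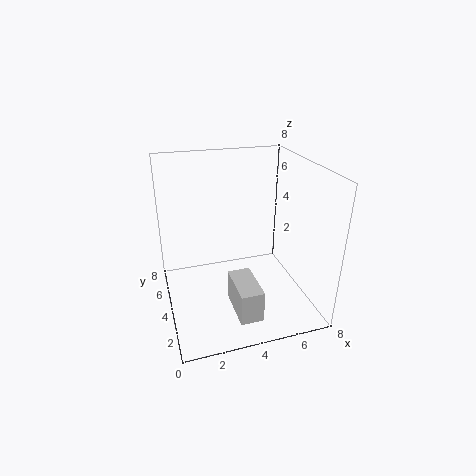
a = 3.25; b = 1; c = 0.5; p = 1.25; q = 2.5; col = 'lightgray'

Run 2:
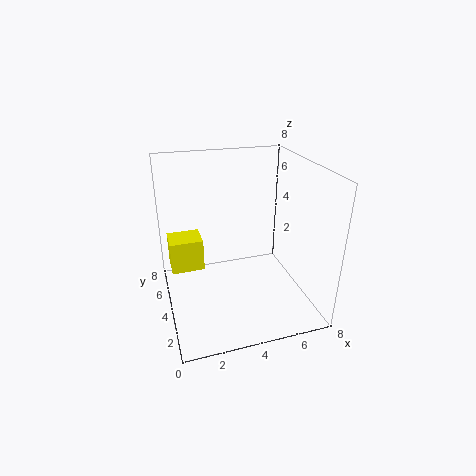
a = 0.25; b = 3.75; c = 2.5; p = 1.75; q = 1.5; col = 'yellow'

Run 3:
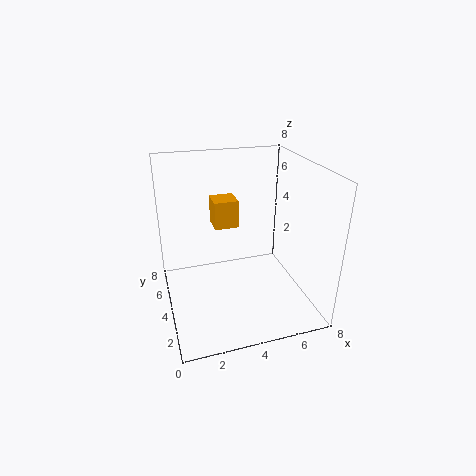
a = 3.25; b = 6.25; c = 3.5; p = 1.5; q = 1.5; col = 'orange'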